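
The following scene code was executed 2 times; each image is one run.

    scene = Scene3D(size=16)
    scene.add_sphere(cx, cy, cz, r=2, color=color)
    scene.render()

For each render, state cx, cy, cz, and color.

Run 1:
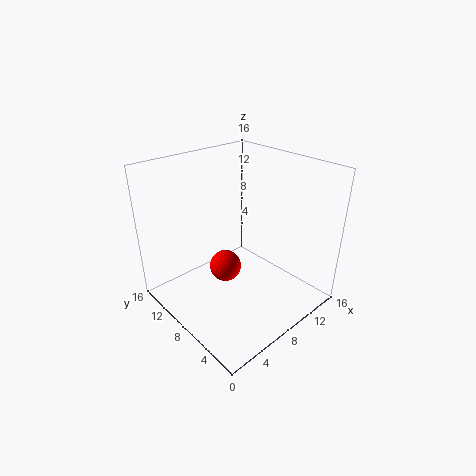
cx = 9, cy = 11.5, cz = 2, color = 'red'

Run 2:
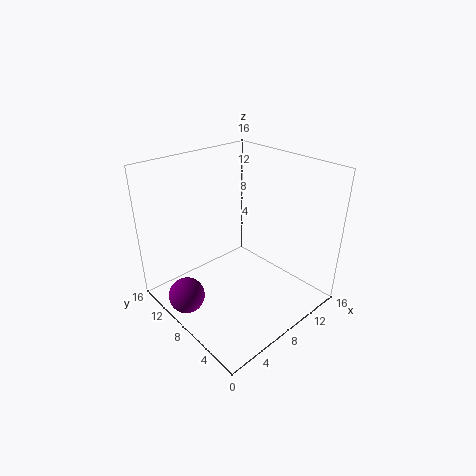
cx = 2, cy = 10, cz = 2, color = 'purple'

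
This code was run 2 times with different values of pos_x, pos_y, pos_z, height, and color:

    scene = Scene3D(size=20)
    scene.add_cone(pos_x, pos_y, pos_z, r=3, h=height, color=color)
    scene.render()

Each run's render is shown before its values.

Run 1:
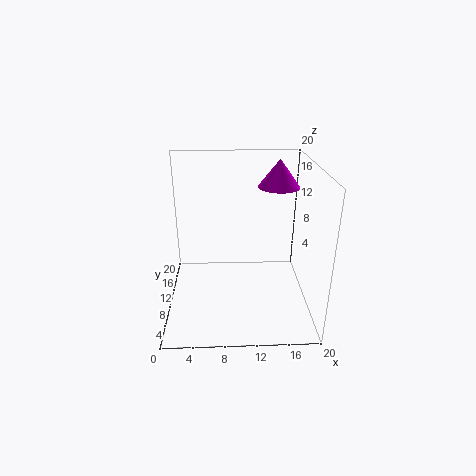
pos_x = 16; pos_y = 14; pos_z = 16; height = 4; color = 'magenta'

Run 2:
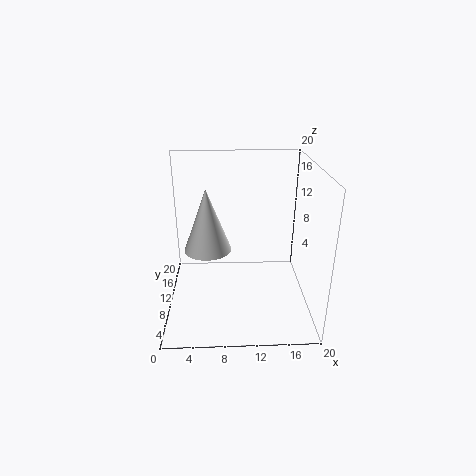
pos_x = 6; pos_y = 7; pos_z = 10; height = 8; color = 'white'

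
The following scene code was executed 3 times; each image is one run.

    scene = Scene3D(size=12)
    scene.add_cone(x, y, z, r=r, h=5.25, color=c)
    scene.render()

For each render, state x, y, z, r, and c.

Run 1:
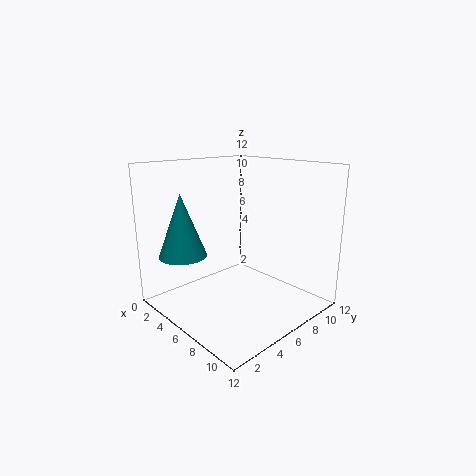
x = 3, y = 2.5, z = 4.5, r = 2, c = 'teal'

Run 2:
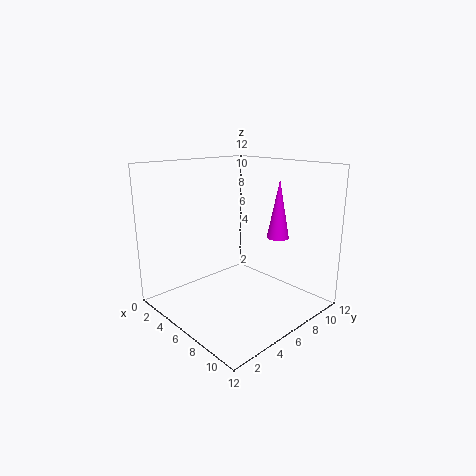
x = 6.75, y = 10.25, z = 5.25, r = 1, c = 'magenta'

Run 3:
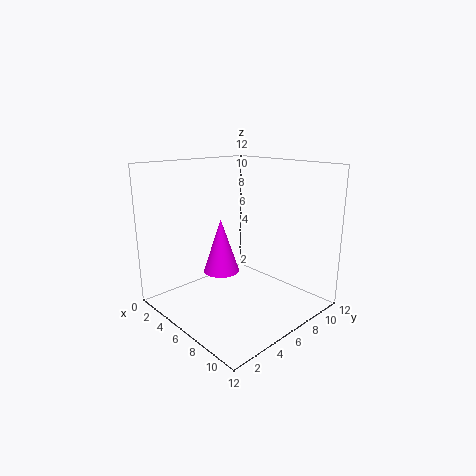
x = 2, y = 7.5, z = 1.25, r = 1.75, c = 'magenta'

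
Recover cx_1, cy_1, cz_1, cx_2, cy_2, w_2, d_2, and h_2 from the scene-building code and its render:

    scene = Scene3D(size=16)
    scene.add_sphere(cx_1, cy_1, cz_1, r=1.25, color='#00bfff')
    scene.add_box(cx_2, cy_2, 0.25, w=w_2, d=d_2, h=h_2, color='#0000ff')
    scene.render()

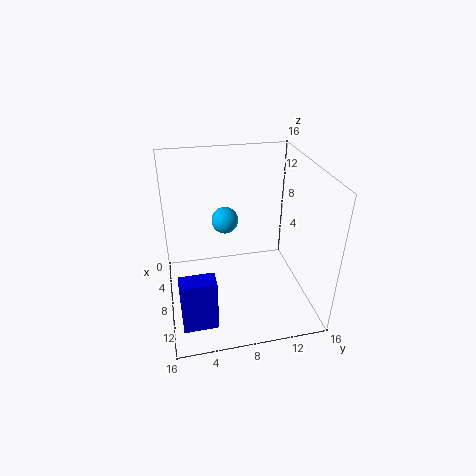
cx_1 = 11.25, cy_1 = 6, cz_1 = 12.25, cx_2 = 11.25, cy_2 = 1, w_2 = 2, d_2 = 3.75, h_2 = 6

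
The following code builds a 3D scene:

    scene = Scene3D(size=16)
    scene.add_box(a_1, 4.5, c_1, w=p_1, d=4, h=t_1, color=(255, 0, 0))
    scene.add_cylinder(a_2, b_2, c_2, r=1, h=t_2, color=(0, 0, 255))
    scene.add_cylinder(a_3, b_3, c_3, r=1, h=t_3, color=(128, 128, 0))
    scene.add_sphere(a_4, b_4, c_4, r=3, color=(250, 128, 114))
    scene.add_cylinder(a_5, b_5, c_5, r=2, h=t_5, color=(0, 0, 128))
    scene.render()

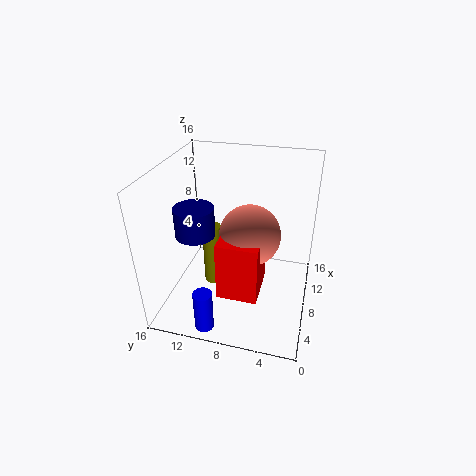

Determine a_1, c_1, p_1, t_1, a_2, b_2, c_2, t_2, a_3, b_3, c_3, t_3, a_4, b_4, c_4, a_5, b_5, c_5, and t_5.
a_1 = 1.5, c_1 = 5, p_1 = 4.5, t_1 = 6, a_2 = 1.5, b_2 = 10, c_2 = 0.5, t_2 = 4.5, a_3 = 6.5, b_3 = 10.5, c_3 = 3, t_3 = 7, a_4 = 5, b_4 = 6, c_4 = 10.5, a_5 = 4.5, b_5 = 11.5, c_5 = 10, t_5 = 3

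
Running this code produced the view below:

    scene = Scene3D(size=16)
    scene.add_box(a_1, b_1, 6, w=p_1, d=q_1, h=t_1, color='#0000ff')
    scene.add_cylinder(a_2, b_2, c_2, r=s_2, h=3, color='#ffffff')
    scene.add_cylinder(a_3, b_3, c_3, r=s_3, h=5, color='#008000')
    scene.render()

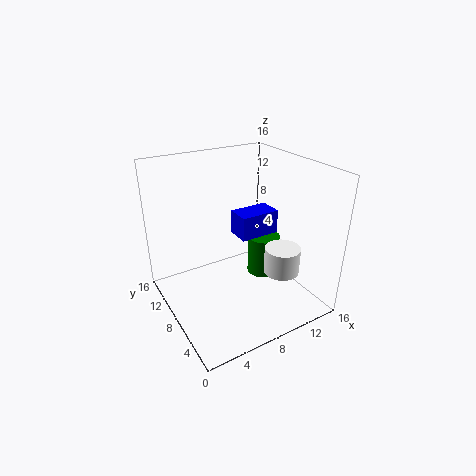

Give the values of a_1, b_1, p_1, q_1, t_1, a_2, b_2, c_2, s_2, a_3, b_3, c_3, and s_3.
a_1 = 10; b_1 = 10; p_1 = 5; q_1 = 3; t_1 = 3; a_2 = 12; b_2 = 5; c_2 = 4; s_2 = 2; a_3 = 13; b_3 = 10; c_3 = 1; s_3 = 2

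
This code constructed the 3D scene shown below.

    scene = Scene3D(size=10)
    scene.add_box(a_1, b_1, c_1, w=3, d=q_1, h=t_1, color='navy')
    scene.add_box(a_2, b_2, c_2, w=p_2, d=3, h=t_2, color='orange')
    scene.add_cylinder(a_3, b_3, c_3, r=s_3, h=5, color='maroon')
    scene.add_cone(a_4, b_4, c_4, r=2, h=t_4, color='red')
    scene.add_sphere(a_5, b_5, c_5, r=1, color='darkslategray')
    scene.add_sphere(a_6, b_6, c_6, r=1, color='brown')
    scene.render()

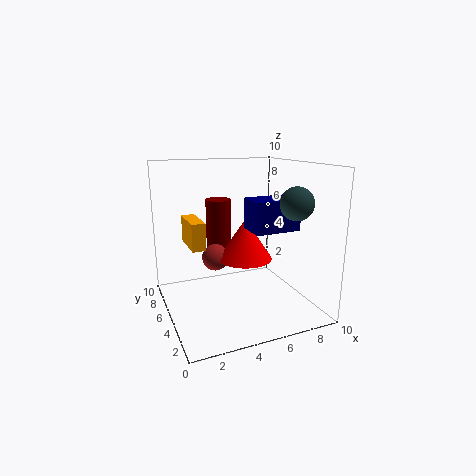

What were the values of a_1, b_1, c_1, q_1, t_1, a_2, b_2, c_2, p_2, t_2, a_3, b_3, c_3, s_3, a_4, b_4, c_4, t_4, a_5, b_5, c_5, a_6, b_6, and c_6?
a_1 = 5, b_1 = 2, c_1 = 6, q_1 = 2, t_1 = 2, a_2 = 2, b_2 = 6, c_2 = 4, p_2 = 1, t_2 = 2, a_3 = 5, b_3 = 9, c_3 = 2, s_3 = 1, a_4 = 6, b_4 = 6, c_4 = 3, t_4 = 3, a_5 = 7, b_5 = 1, c_5 = 8, a_6 = 4, b_6 = 7, c_6 = 3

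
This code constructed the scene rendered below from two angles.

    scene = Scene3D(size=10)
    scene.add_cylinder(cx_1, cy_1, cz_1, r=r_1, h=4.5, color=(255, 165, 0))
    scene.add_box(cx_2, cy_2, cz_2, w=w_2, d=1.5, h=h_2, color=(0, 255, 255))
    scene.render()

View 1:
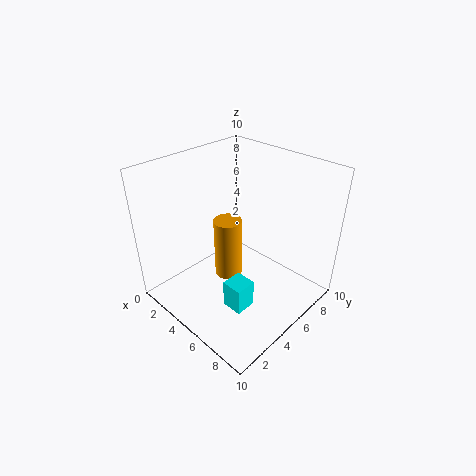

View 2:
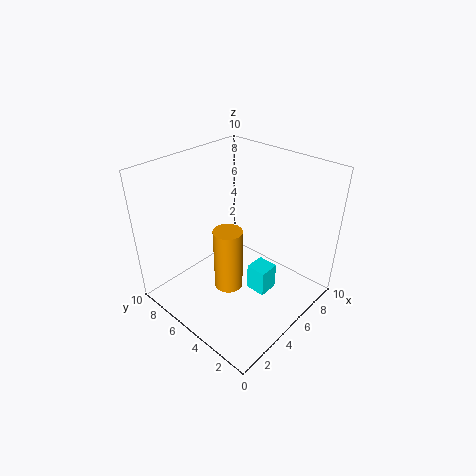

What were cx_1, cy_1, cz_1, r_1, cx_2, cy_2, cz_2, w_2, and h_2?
cx_1 = 4
cy_1 = 5
cz_1 = 1.5
r_1 = 1
cx_2 = 5.5
cy_2 = 3
cz_2 = 0.5
w_2 = 1.5
h_2 = 2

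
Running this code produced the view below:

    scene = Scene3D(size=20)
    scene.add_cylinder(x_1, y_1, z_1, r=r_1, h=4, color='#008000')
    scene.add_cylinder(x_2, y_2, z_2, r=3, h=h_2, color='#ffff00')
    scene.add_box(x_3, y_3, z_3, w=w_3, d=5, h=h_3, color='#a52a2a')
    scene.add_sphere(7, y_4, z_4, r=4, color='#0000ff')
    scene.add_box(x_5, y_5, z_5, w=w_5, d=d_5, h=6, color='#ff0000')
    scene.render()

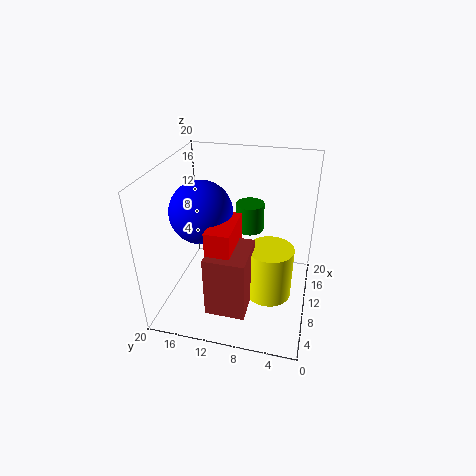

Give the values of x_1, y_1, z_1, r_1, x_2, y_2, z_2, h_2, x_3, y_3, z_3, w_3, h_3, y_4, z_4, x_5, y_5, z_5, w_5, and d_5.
x_1 = 13
y_1 = 9
z_1 = 10
r_1 = 2
x_2 = 7
y_2 = 5
z_2 = 4
h_2 = 7
x_3 = 1
y_3 = 7
z_3 = 4
w_3 = 6
h_3 = 8
y_4 = 14
z_4 = 15
x_5 = 2
y_5 = 9
z_5 = 9
w_5 = 6
d_5 = 3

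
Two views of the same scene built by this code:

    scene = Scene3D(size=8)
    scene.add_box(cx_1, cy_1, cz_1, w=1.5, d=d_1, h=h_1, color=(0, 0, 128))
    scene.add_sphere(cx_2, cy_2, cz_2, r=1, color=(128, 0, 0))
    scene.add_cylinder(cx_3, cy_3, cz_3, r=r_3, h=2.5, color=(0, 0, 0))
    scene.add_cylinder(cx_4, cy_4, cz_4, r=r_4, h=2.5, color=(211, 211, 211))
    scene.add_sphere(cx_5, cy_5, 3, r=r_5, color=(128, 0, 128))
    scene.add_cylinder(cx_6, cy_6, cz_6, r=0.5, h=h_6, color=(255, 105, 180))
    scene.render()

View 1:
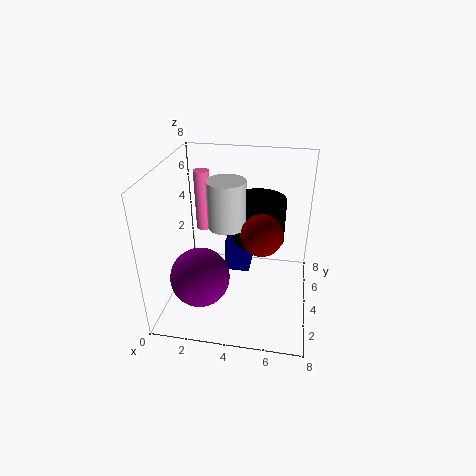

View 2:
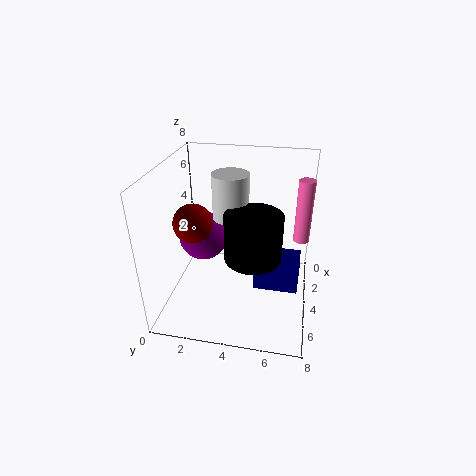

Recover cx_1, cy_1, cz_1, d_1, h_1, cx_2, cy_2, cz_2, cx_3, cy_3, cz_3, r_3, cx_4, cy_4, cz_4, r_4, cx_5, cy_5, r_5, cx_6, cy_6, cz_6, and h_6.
cx_1 = 3
cy_1 = 5
cz_1 = 1
d_1 = 2.5
h_1 = 2
cx_2 = 5.5
cy_2 = 2
cz_2 = 5.5
cx_3 = 5
cy_3 = 5
cz_3 = 3.5
r_3 = 1.5
cx_4 = 3.5
cy_4 = 3.5
cz_4 = 5
r_4 = 1
cx_5 = 2.5
cy_5 = 1.5
r_5 = 1.5
cx_6 = 1
cy_6 = 7.5
cz_6 = 2.5
h_6 = 4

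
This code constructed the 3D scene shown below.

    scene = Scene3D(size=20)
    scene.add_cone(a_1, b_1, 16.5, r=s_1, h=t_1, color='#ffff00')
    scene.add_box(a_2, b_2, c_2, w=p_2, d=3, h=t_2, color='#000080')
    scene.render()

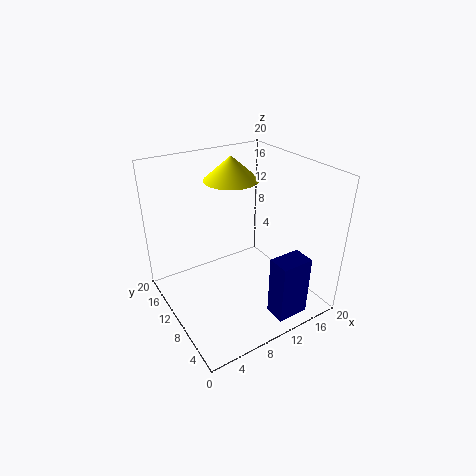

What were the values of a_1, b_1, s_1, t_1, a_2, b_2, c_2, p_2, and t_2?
a_1 = 12
b_1 = 15
s_1 = 4
t_1 = 3.5
a_2 = 11.5
b_2 = 1.5
c_2 = 0.5
p_2 = 4.5
t_2 = 8.5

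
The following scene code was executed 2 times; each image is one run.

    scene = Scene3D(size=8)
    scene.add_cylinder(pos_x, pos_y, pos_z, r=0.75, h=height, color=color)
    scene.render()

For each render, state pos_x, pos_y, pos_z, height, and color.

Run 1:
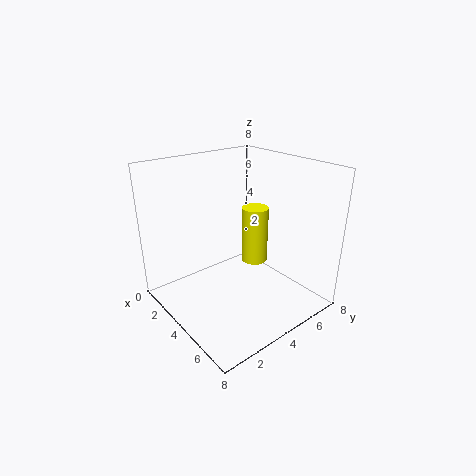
pos_x = 4
pos_y = 5.25
pos_z = 2.25
height = 3.25
color = 'yellow'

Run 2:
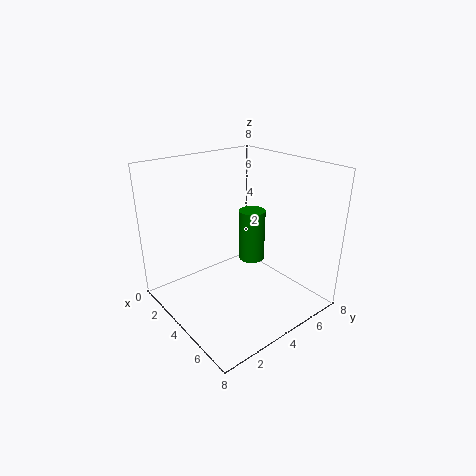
pos_x = 3.75
pos_y = 5.25
pos_z = 2.25
height = 3
color = 'green'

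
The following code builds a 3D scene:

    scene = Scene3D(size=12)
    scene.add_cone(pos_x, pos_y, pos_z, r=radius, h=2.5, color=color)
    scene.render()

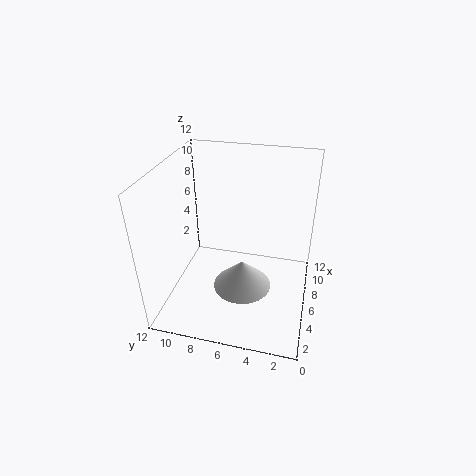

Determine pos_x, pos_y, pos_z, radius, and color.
pos_x = 5.5; pos_y = 5.5; pos_z = 1.5; radius = 2.5; color = 'lightgray'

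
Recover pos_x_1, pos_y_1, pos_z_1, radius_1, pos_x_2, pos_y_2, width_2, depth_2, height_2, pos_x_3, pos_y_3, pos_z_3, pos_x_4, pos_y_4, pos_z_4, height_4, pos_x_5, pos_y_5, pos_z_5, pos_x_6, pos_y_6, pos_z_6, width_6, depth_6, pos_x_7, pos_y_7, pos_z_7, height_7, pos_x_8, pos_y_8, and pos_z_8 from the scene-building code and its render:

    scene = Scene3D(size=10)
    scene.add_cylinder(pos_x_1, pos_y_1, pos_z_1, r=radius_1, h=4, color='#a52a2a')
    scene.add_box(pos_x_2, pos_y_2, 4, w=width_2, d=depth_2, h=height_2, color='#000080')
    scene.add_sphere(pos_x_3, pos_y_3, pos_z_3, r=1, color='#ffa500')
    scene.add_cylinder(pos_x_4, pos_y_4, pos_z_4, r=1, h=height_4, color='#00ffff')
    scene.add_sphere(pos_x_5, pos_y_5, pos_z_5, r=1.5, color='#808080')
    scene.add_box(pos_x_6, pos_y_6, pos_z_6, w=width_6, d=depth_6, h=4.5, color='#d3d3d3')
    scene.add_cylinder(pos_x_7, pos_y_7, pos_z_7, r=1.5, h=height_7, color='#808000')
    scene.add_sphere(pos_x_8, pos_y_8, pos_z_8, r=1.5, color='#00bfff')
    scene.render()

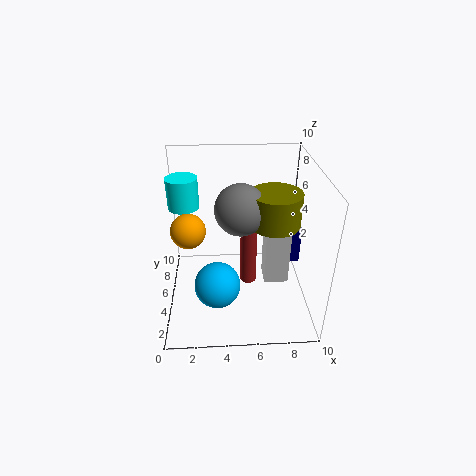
pos_x_1 = 5.5
pos_y_1 = 2.5
pos_z_1 = 3.5
radius_1 = 0.5
pos_x_2 = 8
pos_y_2 = 3.5
width_2 = 1
depth_2 = 1
height_2 = 2.5
pos_x_3 = 2
pos_y_3 = 2
pos_z_3 = 7.5
pos_x_4 = 1.5
pos_y_4 = 5
pos_z_4 = 7.5
height_4 = 2
pos_x_5 = 5
pos_y_5 = 2.5
pos_z_5 = 8.5
pos_x_6 = 6.5
pos_y_6 = 2
pos_z_6 = 3.5
width_6 = 1.5
depth_6 = 1.5
pos_x_7 = 7
pos_y_7 = 2.5
pos_z_7 = 7.5
height_7 = 2
pos_x_8 = 3.5
pos_y_8 = 2.5
pos_z_8 = 3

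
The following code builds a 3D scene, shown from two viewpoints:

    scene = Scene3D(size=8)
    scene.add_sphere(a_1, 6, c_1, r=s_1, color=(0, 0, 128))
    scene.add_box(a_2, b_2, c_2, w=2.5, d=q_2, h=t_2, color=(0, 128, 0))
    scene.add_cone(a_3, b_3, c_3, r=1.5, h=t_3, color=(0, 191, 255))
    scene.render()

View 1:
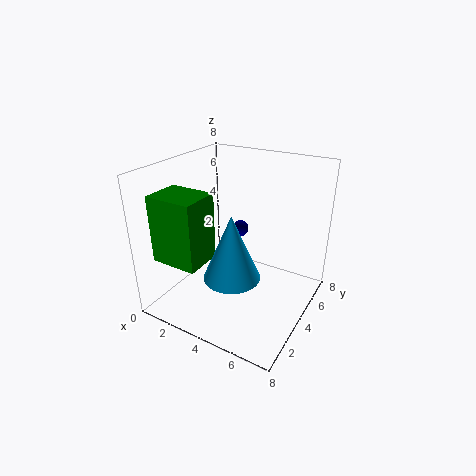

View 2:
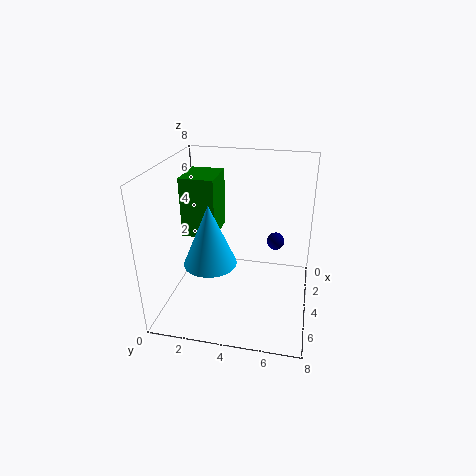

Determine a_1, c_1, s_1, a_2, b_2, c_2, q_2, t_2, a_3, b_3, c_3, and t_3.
a_1 = 3; c_1 = 3.5; s_1 = 0.5; a_2 = 1; b_2 = 0.5; c_2 = 3.5; q_2 = 2; t_2 = 3.5; a_3 = 4.5; b_3 = 2.5; c_3 = 2.5; t_3 = 3.5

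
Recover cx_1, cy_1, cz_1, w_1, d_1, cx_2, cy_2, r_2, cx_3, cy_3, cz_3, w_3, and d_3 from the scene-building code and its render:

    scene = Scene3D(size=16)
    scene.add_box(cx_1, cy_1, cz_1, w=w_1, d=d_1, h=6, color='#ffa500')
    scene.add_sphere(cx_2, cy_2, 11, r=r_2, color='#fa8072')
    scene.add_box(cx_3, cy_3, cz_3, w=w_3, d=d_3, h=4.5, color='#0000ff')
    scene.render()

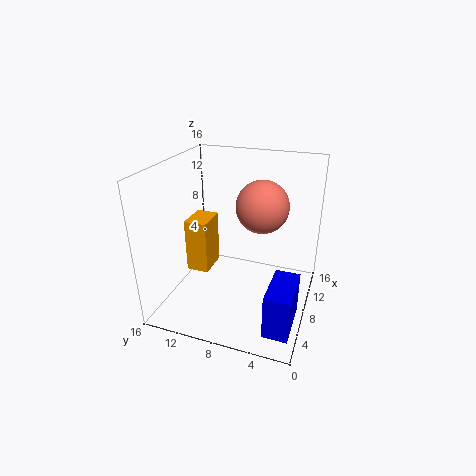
cx_1 = 6
cy_1 = 11
cz_1 = 4
w_1 = 3.5
d_1 = 2.5
cx_2 = 10.5
cy_2 = 6
r_2 = 3
cx_3 = 0.5
cy_3 = 0.5
cz_3 = 2
w_3 = 5
d_3 = 2.5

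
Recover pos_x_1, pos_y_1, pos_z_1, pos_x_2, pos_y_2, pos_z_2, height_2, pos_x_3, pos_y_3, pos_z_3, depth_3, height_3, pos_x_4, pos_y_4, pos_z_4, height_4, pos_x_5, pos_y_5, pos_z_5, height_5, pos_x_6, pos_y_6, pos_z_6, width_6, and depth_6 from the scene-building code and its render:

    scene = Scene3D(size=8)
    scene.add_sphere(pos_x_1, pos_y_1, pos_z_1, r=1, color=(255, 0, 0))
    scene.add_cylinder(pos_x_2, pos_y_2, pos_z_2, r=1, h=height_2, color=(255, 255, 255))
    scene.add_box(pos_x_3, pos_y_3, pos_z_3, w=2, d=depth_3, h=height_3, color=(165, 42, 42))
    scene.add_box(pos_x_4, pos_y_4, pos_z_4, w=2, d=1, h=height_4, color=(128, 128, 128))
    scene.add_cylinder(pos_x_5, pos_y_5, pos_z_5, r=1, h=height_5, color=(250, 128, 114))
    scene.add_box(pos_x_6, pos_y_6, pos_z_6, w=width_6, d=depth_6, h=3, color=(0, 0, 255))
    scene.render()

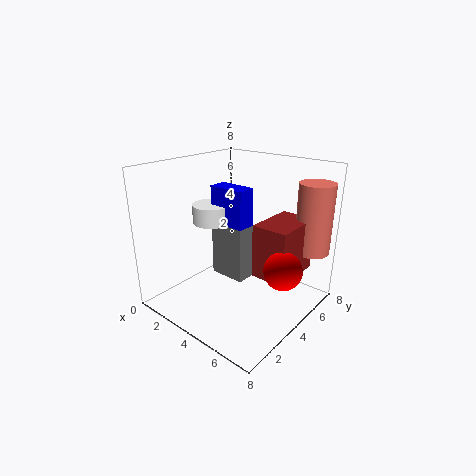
pos_x_1 = 7; pos_y_1 = 4; pos_z_1 = 3; pos_x_2 = 3; pos_y_2 = 3; pos_z_2 = 5; height_2 = 1; pos_x_3 = 5; pos_y_3 = 4; pos_z_3 = 2; depth_3 = 3; height_3 = 3; pos_x_4 = 3; pos_y_4 = 3; pos_z_4 = 2; height_4 = 3; pos_x_5 = 7; pos_y_5 = 7; pos_z_5 = 3; height_5 = 4; pos_x_6 = 3; pos_y_6 = 3; pos_z_6 = 4; width_6 = 2; depth_6 = 1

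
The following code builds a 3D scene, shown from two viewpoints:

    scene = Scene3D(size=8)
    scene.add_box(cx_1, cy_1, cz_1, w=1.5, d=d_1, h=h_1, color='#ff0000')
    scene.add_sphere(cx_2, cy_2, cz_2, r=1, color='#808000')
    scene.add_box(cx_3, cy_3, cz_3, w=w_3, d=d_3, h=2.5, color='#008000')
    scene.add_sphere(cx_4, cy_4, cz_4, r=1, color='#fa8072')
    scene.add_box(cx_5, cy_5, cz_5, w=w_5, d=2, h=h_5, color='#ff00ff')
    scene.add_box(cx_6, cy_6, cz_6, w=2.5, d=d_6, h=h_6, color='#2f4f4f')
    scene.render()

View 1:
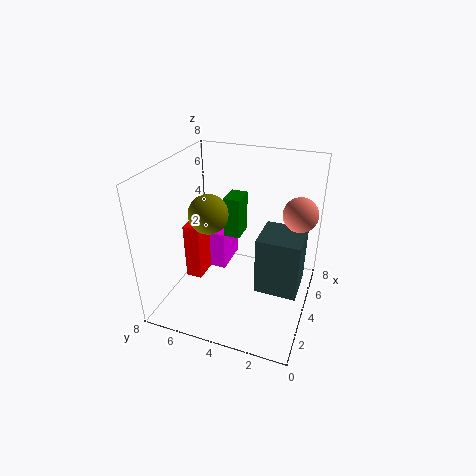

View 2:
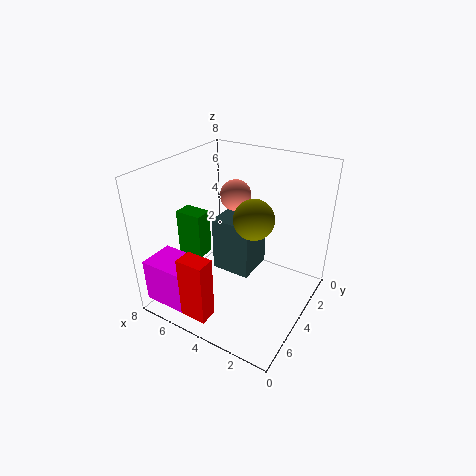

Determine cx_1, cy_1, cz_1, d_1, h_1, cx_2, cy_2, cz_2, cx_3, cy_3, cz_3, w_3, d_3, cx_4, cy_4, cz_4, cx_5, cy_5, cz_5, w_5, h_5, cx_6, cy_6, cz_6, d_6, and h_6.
cx_1 = 4
cy_1 = 6.5
cz_1 = 0.5
d_1 = 1
h_1 = 3.5
cx_2 = 2.5
cy_2 = 5
cz_2 = 6
cx_3 = 5.5
cy_3 = 4.5
cz_3 = 3
w_3 = 1.5
d_3 = 1
cx_4 = 6
cy_4 = 1
cz_4 = 5
cx_5 = 5.5
cy_5 = 5.5
cz_5 = 0.5
w_5 = 2.5
h_5 = 2.5
cx_6 = 4
cy_6 = 0.5
cz_6 = 0.5
d_6 = 2.5
h_6 = 3.5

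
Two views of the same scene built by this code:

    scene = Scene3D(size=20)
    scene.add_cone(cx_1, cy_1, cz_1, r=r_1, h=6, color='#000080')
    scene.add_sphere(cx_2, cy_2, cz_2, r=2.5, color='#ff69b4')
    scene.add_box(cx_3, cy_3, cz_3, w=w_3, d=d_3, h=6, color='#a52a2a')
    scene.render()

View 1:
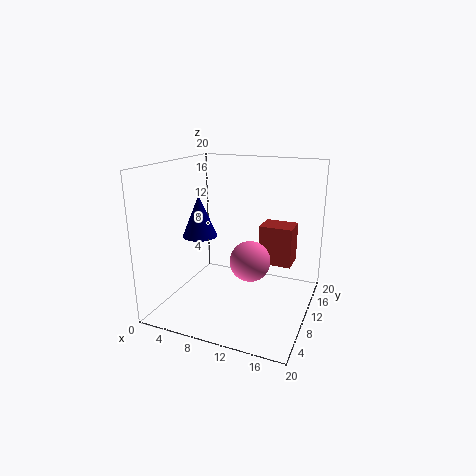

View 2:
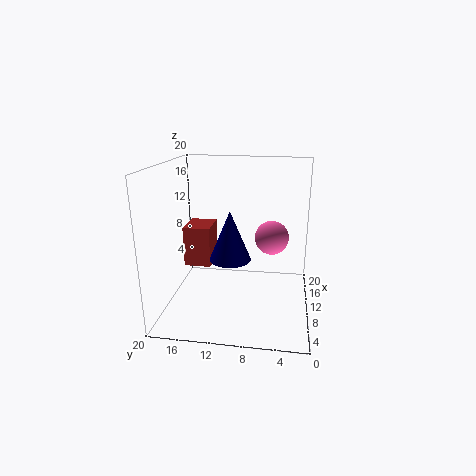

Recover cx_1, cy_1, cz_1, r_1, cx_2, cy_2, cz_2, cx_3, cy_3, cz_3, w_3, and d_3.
cx_1 = 4, cy_1 = 10, cz_1 = 9.5, r_1 = 2.5, cx_2 = 13.5, cy_2 = 5.5, cz_2 = 9, cx_3 = 11.5, cy_3 = 14.5, cz_3 = 4.5, w_3 = 5, d_3 = 4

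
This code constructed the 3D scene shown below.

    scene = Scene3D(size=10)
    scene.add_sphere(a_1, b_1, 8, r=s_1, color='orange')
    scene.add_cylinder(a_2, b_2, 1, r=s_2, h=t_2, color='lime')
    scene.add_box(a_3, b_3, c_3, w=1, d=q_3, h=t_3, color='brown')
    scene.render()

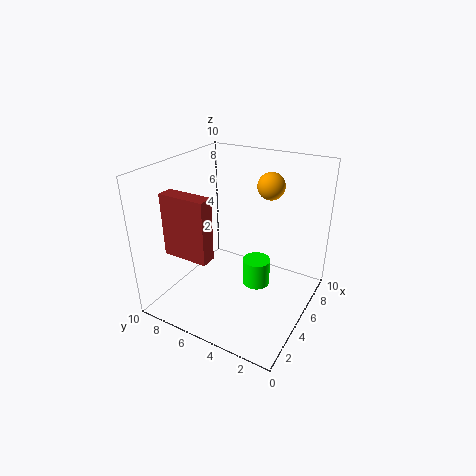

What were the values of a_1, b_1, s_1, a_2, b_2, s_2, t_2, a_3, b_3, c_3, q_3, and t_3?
a_1 = 8, b_1 = 4, s_1 = 1, a_2 = 6, b_2 = 4, s_2 = 1, t_2 = 2, a_3 = 1, b_3 = 5, c_3 = 5, q_3 = 3, t_3 = 4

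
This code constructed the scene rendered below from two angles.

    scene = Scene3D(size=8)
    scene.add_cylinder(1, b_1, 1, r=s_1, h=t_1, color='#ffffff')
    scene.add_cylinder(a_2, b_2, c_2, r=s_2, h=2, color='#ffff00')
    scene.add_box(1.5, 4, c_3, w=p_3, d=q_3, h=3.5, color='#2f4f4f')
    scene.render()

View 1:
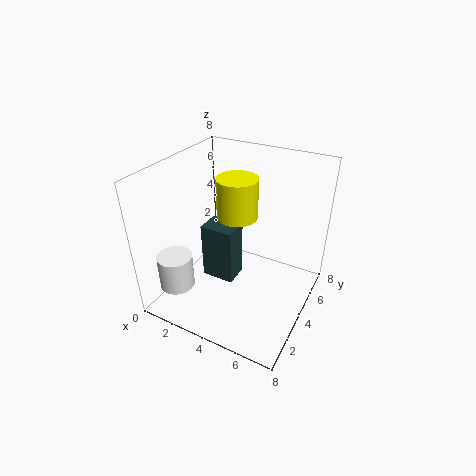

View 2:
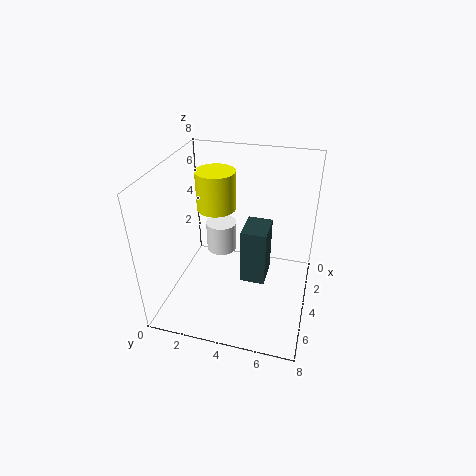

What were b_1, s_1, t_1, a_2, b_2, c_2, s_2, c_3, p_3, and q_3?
b_1 = 2
s_1 = 1
t_1 = 2
a_2 = 4.5
b_2 = 3
c_2 = 6
s_2 = 1
c_3 = 0.5
p_3 = 2
q_3 = 1.5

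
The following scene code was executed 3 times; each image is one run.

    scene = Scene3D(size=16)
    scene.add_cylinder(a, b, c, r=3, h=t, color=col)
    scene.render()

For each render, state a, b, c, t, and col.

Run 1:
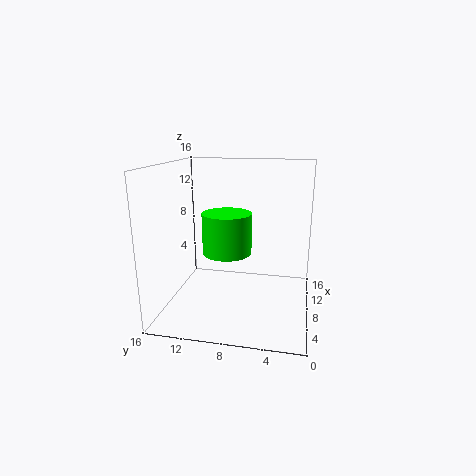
a = 11
b = 10
c = 5
t = 5
col = 'lime'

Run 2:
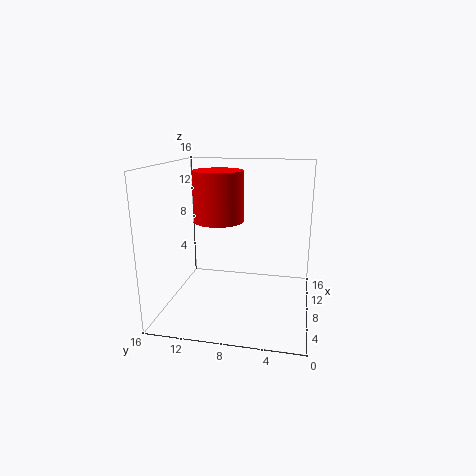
a = 11
b = 11
c = 9
t = 6
col = 'red'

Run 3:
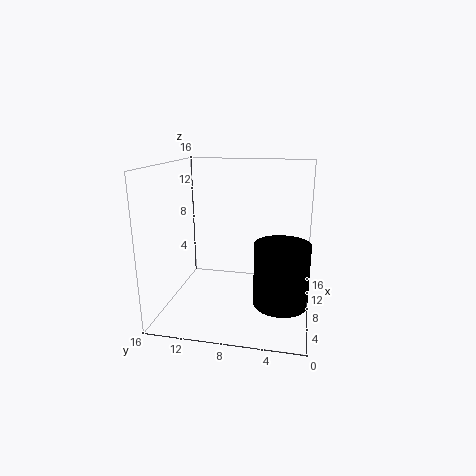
a = 7
b = 3
c = 1
t = 7
col = 'black'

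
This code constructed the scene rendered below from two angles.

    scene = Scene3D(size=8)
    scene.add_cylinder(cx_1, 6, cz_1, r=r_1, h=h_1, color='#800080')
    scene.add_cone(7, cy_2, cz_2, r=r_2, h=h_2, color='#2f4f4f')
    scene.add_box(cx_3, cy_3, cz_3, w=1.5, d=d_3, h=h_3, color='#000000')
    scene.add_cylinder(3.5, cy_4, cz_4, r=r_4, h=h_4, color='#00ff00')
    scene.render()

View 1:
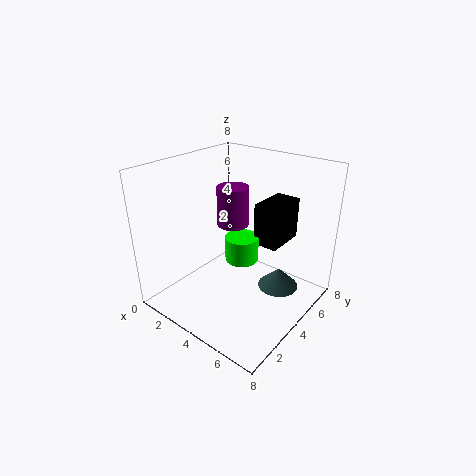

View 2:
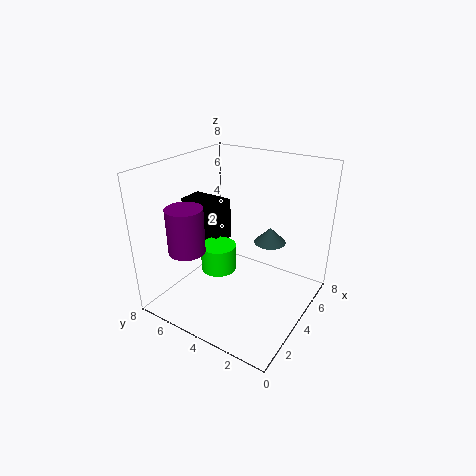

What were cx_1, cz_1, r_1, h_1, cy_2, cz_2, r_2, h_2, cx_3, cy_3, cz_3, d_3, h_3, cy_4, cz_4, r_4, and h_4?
cx_1 = 2
cz_1 = 3.5
r_1 = 1
h_1 = 2.5
cy_2 = 3.5
cz_2 = 2.5
r_2 = 1
h_2 = 1
cx_3 = 4
cy_3 = 5.5
cz_3 = 3
d_3 = 2.5
h_3 = 2.5
cy_4 = 5
cz_4 = 2
r_4 = 1
h_4 = 1.5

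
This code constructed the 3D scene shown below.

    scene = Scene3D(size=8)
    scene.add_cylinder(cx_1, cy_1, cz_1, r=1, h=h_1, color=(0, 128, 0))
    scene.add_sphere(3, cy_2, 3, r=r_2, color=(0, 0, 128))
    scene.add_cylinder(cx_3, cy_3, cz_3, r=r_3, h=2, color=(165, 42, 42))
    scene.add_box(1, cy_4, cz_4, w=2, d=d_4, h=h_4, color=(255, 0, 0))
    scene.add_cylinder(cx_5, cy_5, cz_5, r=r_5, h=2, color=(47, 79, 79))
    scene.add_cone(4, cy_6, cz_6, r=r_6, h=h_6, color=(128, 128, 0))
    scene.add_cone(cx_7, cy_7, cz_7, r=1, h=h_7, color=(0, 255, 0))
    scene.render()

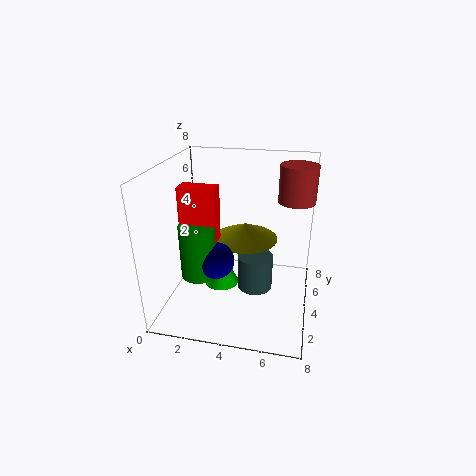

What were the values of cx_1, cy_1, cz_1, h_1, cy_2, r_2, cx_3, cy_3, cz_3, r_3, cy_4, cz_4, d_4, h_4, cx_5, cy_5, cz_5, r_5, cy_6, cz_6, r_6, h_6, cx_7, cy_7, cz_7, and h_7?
cx_1 = 2; cy_1 = 3; cz_1 = 2; h_1 = 3; cy_2 = 3; r_2 = 1; cx_3 = 7; cy_3 = 5; cz_3 = 6; r_3 = 1; cy_4 = 3; cz_4 = 4; d_4 = 1; h_4 = 3; cx_5 = 5; cy_5 = 4; cz_5 = 1; r_5 = 1; cy_6 = 6; cz_6 = 3; r_6 = 2; h_6 = 1; cx_7 = 3; cy_7 = 4; cz_7 = 1; h_7 = 2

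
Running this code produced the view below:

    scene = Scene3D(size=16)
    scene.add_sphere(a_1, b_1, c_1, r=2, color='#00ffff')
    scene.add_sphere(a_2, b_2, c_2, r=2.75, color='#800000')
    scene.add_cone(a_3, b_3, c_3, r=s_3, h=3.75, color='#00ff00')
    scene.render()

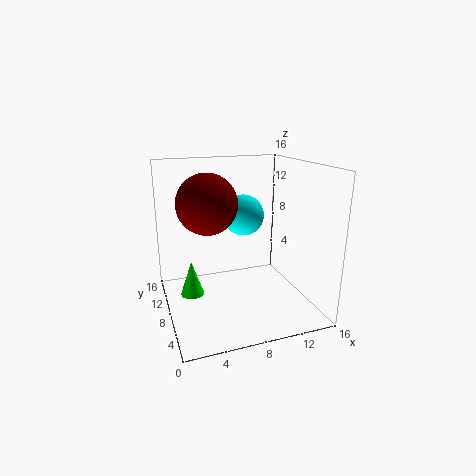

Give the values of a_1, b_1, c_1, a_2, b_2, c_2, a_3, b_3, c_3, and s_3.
a_1 = 7.5; b_1 = 5; c_1 = 11.5; a_2 = 3.5; b_2 = 3.5; c_2 = 13.25; a_3 = 2.5; b_3 = 7.25; c_3 = 2.5; s_3 = 1.25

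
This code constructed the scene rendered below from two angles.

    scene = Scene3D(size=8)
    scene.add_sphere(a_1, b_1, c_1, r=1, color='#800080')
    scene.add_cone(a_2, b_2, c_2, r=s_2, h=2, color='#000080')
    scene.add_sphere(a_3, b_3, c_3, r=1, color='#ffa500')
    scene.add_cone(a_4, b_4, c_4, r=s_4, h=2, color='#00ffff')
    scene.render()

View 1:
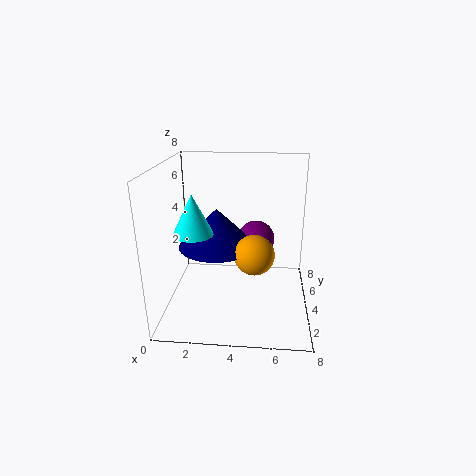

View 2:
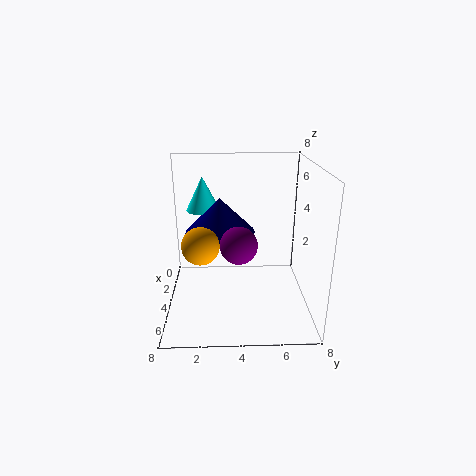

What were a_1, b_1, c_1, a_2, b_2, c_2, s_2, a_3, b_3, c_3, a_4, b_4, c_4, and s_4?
a_1 = 5, b_1 = 4, c_1 = 4, a_2 = 3, b_2 = 3, c_2 = 4, s_2 = 2, a_3 = 5, b_3 = 2, c_3 = 4, a_4 = 2, b_4 = 2, c_4 = 5, s_4 = 1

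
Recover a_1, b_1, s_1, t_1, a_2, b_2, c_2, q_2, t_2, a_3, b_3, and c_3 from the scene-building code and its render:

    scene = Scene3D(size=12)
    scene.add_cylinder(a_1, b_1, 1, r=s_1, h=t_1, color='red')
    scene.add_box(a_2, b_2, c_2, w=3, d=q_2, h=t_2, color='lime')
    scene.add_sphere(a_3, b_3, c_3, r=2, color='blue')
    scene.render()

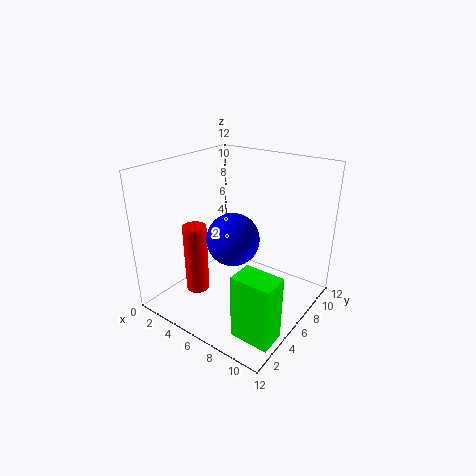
a_1 = 3
b_1 = 4
s_1 = 1
t_1 = 6
a_2 = 9
b_2 = 1
c_2 = 1
q_2 = 2
t_2 = 5
a_3 = 7
b_3 = 4
c_3 = 7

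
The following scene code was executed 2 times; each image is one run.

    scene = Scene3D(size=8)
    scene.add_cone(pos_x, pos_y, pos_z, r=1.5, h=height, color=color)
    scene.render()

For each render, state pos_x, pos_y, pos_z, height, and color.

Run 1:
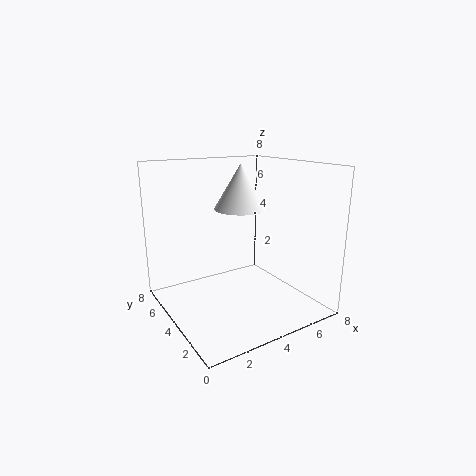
pos_x = 4.5
pos_y = 4.5
pos_z = 5.5
height = 2.5
color = 'white'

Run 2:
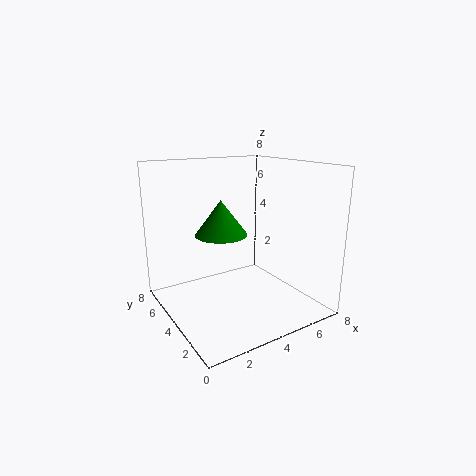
pos_x = 3.5
pos_y = 5
pos_z = 4
height = 2
color = 'green'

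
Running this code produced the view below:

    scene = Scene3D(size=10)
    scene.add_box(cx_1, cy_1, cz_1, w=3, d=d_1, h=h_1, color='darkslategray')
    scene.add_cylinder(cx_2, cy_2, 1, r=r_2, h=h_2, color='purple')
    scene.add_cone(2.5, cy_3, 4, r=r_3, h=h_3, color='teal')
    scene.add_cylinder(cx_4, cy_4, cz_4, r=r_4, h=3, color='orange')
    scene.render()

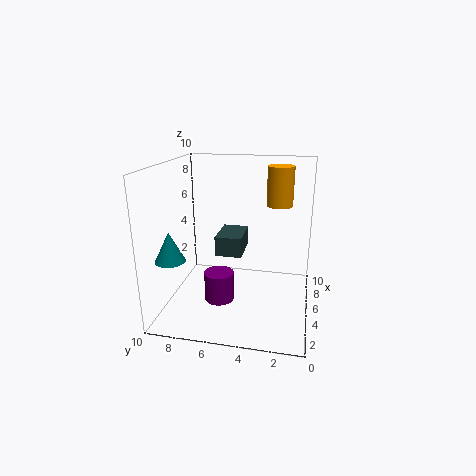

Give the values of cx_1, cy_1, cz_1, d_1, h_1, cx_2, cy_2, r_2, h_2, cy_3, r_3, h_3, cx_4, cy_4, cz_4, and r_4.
cx_1 = 6; cy_1 = 5; cz_1 = 3; d_1 = 2; h_1 = 1.5; cx_2 = 3.5; cy_2 = 6; r_2 = 1; h_2 = 2; cy_3 = 9; r_3 = 1; h_3 = 2; cx_4 = 8.5; cy_4 = 2.5; cz_4 = 6.5; r_4 = 1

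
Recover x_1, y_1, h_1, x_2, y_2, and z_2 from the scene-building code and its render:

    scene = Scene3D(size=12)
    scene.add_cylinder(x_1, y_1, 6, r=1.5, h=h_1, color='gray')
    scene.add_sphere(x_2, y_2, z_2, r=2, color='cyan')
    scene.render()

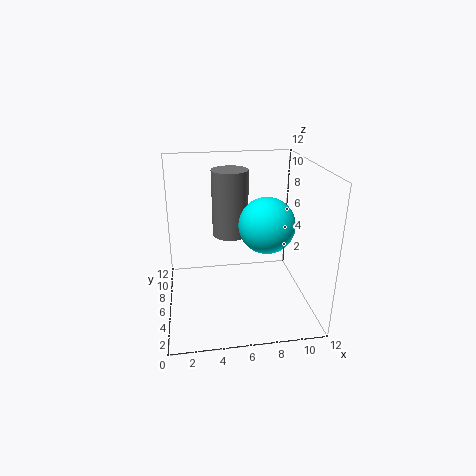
x_1 = 5.5; y_1 = 7; h_1 = 5.5; x_2 = 7.5; y_2 = 2.5; z_2 = 8.5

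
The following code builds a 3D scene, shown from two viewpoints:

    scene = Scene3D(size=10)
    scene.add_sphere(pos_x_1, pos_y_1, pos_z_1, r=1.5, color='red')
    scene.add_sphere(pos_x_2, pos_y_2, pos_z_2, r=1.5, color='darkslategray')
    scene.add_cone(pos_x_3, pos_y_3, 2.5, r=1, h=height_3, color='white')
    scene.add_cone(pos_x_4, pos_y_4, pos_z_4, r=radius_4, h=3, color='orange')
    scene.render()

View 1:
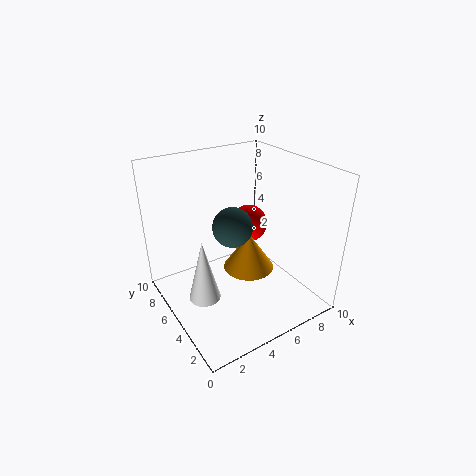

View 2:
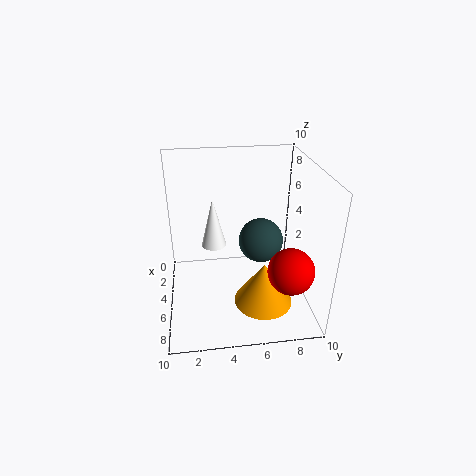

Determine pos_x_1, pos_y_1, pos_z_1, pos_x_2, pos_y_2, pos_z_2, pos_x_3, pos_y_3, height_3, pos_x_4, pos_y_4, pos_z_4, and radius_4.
pos_x_1 = 8
pos_y_1 = 8
pos_z_1 = 4
pos_x_2 = 5.5
pos_y_2 = 6.5
pos_z_2 = 5
pos_x_3 = 1.5
pos_y_3 = 3.5
height_3 = 4
pos_x_4 = 7
pos_y_4 = 6.5
pos_z_4 = 1
radius_4 = 2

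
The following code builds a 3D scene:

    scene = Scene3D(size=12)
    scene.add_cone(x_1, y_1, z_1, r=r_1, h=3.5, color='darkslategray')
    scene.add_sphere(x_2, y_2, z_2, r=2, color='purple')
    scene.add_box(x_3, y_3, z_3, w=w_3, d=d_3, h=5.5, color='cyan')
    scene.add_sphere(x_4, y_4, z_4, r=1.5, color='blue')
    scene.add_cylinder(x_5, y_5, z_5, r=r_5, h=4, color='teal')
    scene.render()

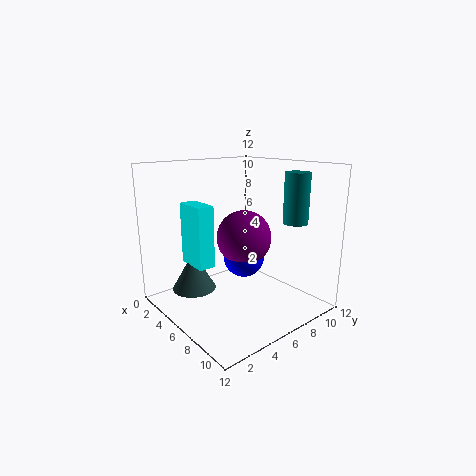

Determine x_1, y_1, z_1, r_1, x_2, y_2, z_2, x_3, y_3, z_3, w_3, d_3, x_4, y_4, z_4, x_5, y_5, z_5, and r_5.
x_1 = 2; y_1 = 4; z_1 = 0.5; r_1 = 2; x_2 = 8.5; y_2 = 4.5; z_2 = 7; x_3 = 1; y_3 = 3.5; z_3 = 3; w_3 = 3; d_3 = 1.5; x_4 = 8.5; y_4 = 4.5; z_4 = 5.5; x_5 = 9.5; y_5 = 9; z_5 = 7.5; r_5 = 1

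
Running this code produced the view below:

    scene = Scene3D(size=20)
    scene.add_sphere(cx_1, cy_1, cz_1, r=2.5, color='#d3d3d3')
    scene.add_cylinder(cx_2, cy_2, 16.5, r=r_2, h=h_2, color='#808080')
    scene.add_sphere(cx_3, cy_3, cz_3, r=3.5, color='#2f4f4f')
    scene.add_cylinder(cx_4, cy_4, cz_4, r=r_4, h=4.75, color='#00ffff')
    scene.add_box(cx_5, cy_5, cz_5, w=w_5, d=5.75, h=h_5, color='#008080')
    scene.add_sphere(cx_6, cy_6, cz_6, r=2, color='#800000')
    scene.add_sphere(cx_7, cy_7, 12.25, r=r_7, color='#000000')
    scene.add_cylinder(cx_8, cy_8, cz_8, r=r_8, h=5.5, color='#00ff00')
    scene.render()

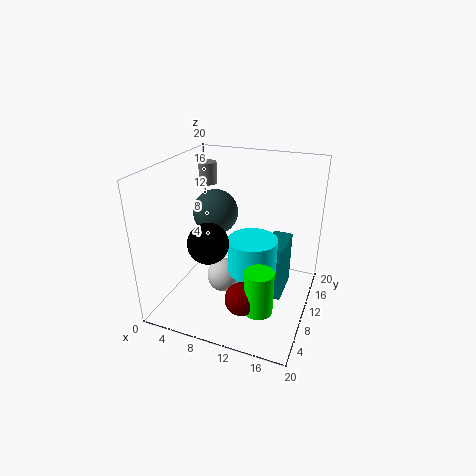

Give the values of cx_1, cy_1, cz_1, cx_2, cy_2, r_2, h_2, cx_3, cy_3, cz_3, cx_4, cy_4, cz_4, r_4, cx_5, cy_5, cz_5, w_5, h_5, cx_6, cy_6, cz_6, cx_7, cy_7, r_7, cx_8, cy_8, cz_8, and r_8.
cx_1 = 7.75, cy_1 = 10, cz_1 = 3.25, cx_2 = 4.5, cy_2 = 12.5, r_2 = 1.25, h_2 = 3, cx_3 = 4.25, cy_3 = 15, cz_3 = 11, cx_4 = 12.75, cy_4 = 8.25, cz_4 = 6.5, r_4 = 3.25, cx_5 = 13.75, cy_5 = 9.75, cz_5 = 1.25, w_5 = 2.75, h_5 = 8, cx_6 = 13.5, cy_6 = 2.25, cz_6 = 6.25, cx_7 = 8.75, cy_7 = 3.5, r_7 = 2.5, cx_8 = 15.5, cy_8 = 2.75, cz_8 = 4.75, r_8 = 1.75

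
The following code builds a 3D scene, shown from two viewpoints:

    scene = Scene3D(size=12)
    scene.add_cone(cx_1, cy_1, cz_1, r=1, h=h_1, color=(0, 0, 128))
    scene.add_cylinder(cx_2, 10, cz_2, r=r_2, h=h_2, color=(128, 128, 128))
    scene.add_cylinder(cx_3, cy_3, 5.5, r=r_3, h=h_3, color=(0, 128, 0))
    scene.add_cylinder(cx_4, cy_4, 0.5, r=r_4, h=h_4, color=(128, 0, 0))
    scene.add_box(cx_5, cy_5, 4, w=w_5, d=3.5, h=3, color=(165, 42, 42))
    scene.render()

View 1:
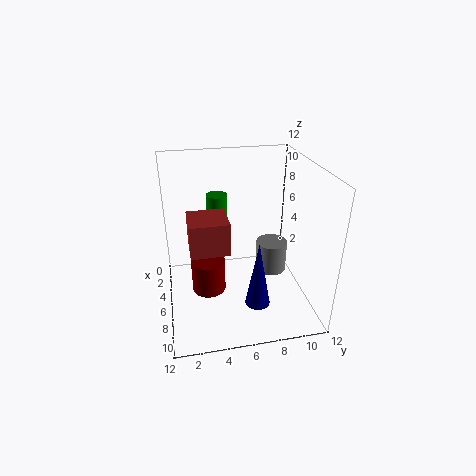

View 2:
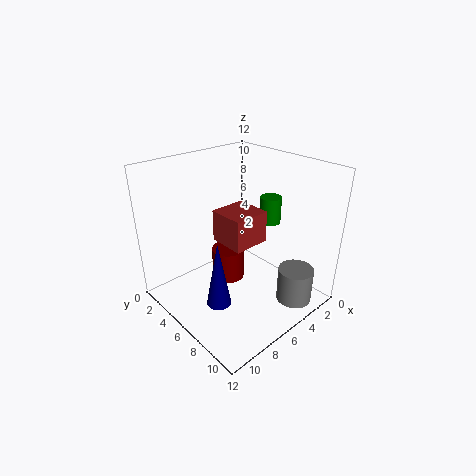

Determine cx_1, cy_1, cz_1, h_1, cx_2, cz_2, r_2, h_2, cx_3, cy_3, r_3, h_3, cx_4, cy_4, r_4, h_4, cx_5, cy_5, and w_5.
cx_1 = 9; cy_1 = 7; cz_1 = 1.5; h_1 = 5.5; cx_2 = 3; cz_2 = 0.5; r_2 = 1.5; h_2 = 3; cx_3 = 1; cy_3 = 5; r_3 = 1; h_3 = 2.5; cx_4 = 5; cy_4 = 3.5; r_4 = 1.5; h_4 = 3; cx_5 = 2; cy_5 = 2; w_5 = 3.5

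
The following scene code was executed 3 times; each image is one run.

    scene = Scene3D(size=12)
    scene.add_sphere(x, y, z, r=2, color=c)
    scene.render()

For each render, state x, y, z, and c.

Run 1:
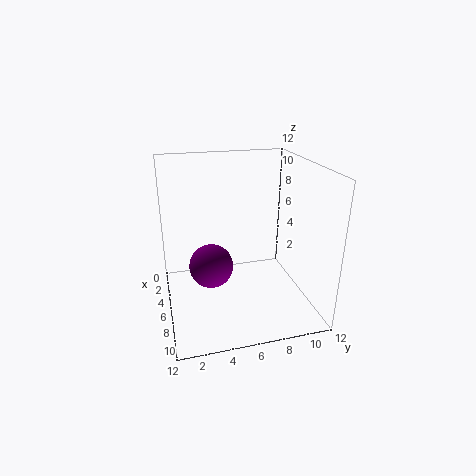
x = 4, y = 4, z = 2.5, c = 'purple'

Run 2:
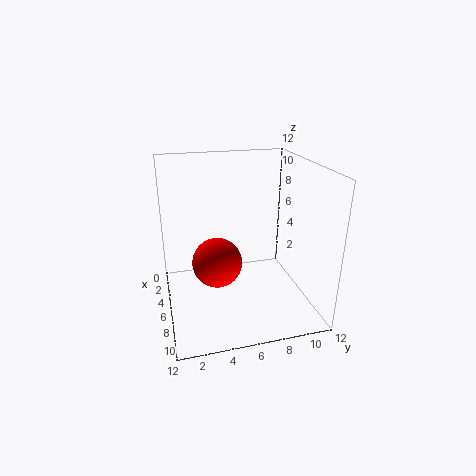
x = 7, y = 4, z = 4.5, c = 'red'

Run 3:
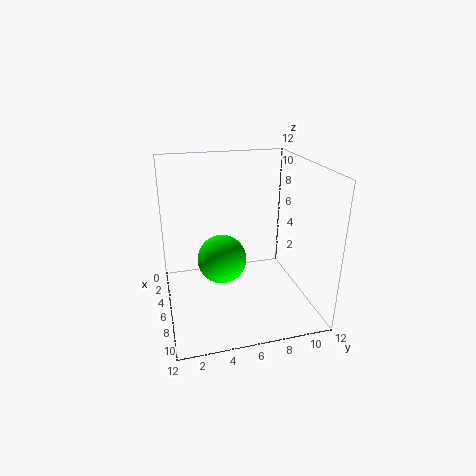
x = 6.5, y = 4.5, z = 4.5, c = 'lime'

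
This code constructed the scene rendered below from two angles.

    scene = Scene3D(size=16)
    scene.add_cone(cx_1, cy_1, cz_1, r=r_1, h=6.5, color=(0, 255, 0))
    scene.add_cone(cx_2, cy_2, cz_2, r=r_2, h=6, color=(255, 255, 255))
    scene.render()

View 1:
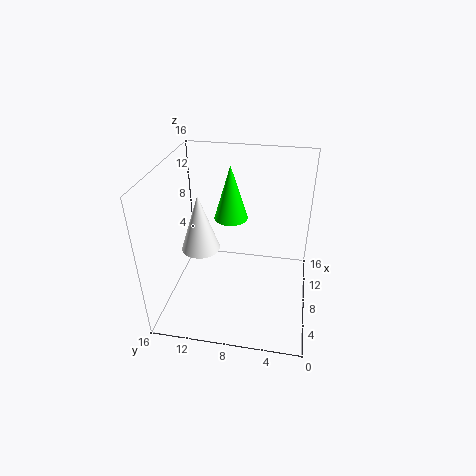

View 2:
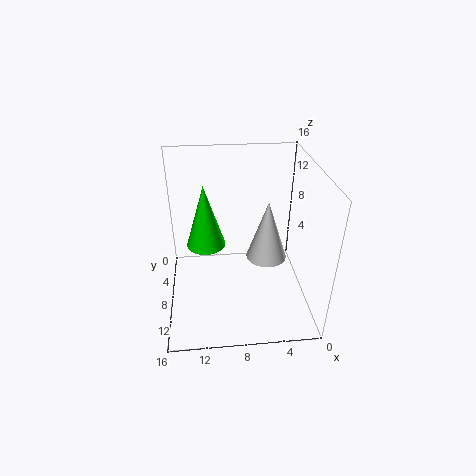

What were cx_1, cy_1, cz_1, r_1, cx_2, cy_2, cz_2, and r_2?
cx_1 = 11.5, cy_1 = 9.5, cz_1 = 8.5, r_1 = 2, cx_2 = 5.5, cy_2 = 11.5, cz_2 = 8, r_2 = 2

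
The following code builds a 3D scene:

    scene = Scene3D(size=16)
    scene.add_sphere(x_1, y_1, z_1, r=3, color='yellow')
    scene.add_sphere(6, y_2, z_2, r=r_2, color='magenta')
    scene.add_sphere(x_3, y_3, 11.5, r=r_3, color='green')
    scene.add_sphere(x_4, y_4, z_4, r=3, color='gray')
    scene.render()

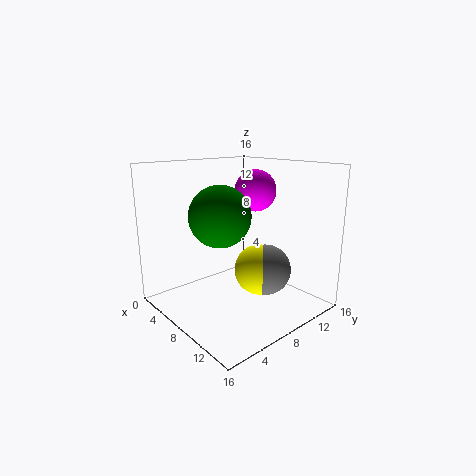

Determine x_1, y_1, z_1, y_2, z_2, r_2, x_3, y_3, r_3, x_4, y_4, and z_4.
x_1 = 8.5
y_1 = 11
z_1 = 3.5
y_2 = 12.5
z_2 = 12.5
r_2 = 2.5
x_3 = 10
y_3 = 4
r_3 = 3
x_4 = 9
y_4 = 11.5
z_4 = 3.5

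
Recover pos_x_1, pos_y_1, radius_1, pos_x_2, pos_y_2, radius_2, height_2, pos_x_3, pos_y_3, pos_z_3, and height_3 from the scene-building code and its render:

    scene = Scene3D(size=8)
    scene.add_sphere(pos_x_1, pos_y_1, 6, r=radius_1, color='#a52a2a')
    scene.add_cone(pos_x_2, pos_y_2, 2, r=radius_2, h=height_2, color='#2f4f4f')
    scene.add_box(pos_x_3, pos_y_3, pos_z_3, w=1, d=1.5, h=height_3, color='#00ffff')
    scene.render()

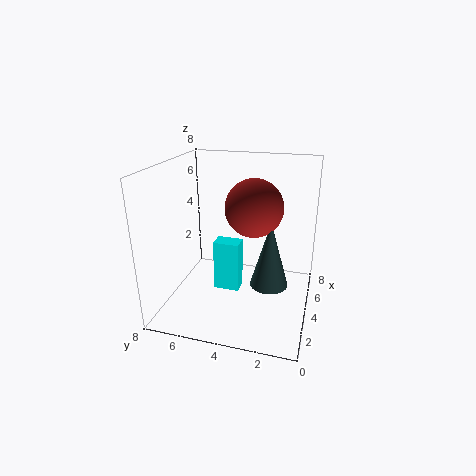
pos_x_1 = 3.5, pos_y_1 = 3, radius_1 = 1.5, pos_x_2 = 3, pos_y_2 = 2, radius_2 = 1, height_2 = 3.5, pos_x_3 = 4, pos_y_3 = 4, pos_z_3 = 0.5, height_3 = 3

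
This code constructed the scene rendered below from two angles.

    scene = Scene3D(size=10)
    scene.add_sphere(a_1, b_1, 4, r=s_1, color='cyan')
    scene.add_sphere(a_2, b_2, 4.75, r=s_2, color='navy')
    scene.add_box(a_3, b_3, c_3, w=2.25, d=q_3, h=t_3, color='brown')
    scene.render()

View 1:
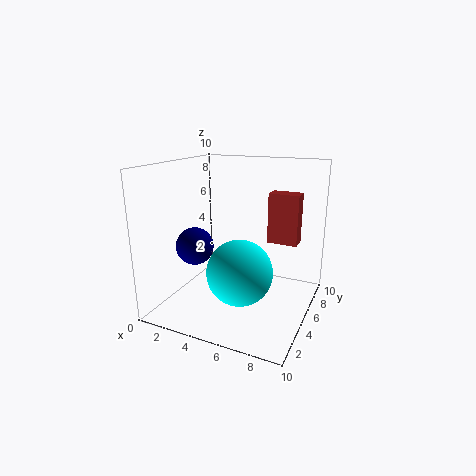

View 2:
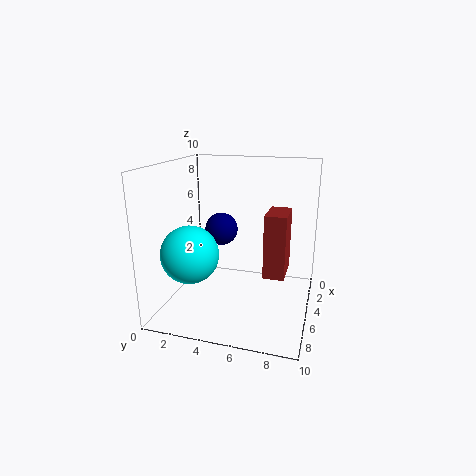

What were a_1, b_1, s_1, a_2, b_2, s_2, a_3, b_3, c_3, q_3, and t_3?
a_1 = 6.5; b_1 = 2; s_1 = 2; a_2 = 2.75; b_2 = 3; s_2 = 1.25; a_3 = 6.25; b_3 = 7.5; c_3 = 4; q_3 = 1.25; t_3 = 3.75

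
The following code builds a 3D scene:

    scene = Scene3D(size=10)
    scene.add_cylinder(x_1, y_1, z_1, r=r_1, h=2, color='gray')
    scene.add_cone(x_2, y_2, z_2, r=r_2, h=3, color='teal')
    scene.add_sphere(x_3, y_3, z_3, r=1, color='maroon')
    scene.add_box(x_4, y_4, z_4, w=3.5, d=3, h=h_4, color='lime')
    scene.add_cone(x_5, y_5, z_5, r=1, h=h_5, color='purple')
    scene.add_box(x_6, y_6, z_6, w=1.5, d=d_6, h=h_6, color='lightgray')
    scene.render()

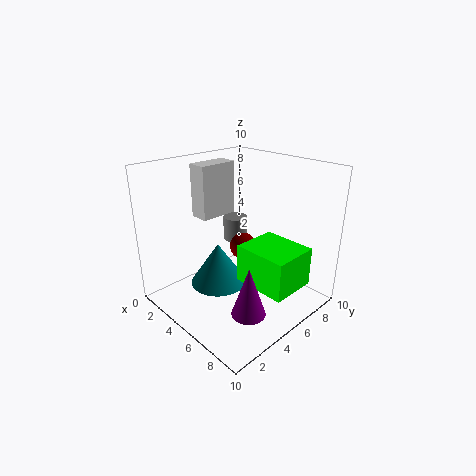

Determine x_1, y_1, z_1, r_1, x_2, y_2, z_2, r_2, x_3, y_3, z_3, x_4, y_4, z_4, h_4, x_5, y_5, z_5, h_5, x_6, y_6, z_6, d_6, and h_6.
x_1 = 1; y_1 = 8.5; z_1 = 2.5; r_1 = 1; x_2 = 4; y_2 = 4; z_2 = 1.5; r_2 = 2; x_3 = 4; y_3 = 6.5; z_3 = 3.5; x_4 = 6.5; y_4 = 3.5; z_4 = 3; h_4 = 2.5; x_5 = 9; y_5 = 2; z_5 = 2.5; h_5 = 3; x_6 = 0.5; y_6 = 4.5; z_6 = 5.5; d_6 = 3; h_6 = 4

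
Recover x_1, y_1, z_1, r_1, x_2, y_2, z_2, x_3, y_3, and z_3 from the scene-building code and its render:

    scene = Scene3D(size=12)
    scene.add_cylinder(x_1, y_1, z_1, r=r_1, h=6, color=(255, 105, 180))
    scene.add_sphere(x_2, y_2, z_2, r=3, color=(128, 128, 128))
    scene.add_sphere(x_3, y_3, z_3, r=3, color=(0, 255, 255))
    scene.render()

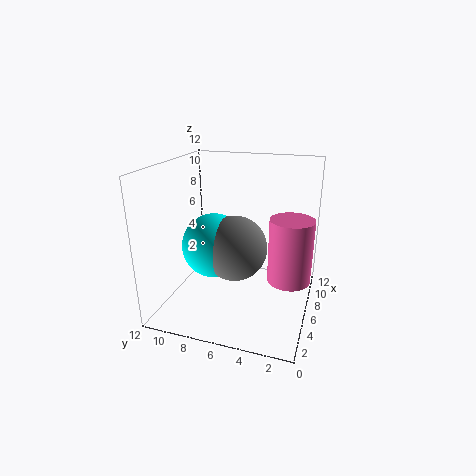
x_1 = 9
y_1 = 2
z_1 = 1
r_1 = 2
x_2 = 8
y_2 = 7
z_2 = 4
x_3 = 8
y_3 = 9
z_3 = 4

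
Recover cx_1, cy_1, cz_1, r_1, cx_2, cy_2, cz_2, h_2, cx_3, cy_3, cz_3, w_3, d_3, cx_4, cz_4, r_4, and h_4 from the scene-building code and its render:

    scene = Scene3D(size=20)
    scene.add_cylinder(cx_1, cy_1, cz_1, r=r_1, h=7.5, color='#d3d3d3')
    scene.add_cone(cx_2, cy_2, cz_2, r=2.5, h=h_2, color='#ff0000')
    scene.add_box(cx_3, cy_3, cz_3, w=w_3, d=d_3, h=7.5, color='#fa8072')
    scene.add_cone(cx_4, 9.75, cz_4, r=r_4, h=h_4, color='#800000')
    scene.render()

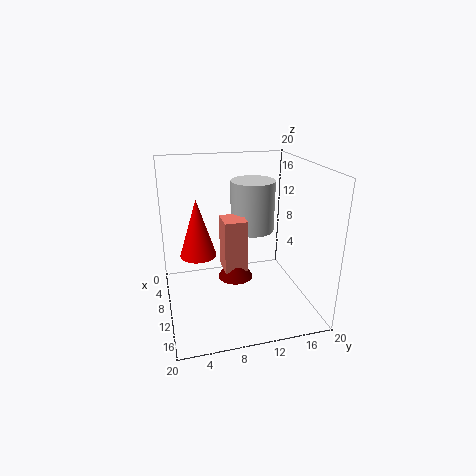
cx_1 = 6.25
cy_1 = 13.25
cz_1 = 9.5
r_1 = 3.25
cx_2 = 9.25
cy_2 = 4.5
cz_2 = 7.75
h_2 = 8
cx_3 = 7
cy_3 = 8
cz_3 = 5
w_3 = 3.75
d_3 = 3.25
cx_4 = 9.5
cz_4 = 3.75
r_4 = 2.5
h_4 = 4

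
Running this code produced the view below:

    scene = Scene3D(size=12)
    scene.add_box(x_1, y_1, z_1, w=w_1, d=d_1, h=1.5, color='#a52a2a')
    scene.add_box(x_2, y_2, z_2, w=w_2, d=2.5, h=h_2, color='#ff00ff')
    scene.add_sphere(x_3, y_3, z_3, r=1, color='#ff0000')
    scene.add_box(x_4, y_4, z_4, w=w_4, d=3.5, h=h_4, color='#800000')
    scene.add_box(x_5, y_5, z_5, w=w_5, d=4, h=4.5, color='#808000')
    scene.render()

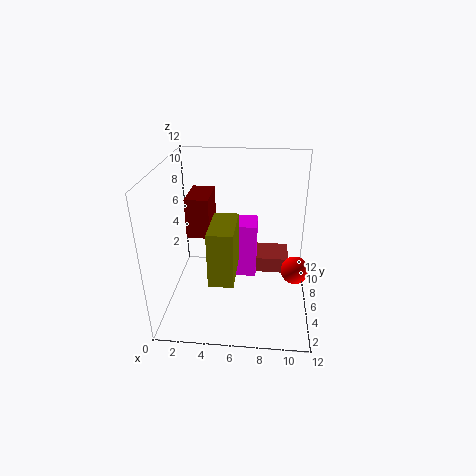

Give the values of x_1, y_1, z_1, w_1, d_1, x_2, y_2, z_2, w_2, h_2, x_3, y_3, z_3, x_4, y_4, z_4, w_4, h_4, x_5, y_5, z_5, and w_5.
x_1 = 7; y_1 = 8.5; z_1 = 1; w_1 = 3.5; d_1 = 3; x_2 = 5.5; y_2 = 7; z_2 = 1.5; w_2 = 2; h_2 = 5; x_3 = 10.5; y_3 = 2.5; z_3 = 5.5; x_4 = 1.5; y_4 = 6.5; z_4 = 5.5; w_4 = 2; h_4 = 3.5; x_5 = 4; y_5 = 2.5; z_5 = 3.5; w_5 = 2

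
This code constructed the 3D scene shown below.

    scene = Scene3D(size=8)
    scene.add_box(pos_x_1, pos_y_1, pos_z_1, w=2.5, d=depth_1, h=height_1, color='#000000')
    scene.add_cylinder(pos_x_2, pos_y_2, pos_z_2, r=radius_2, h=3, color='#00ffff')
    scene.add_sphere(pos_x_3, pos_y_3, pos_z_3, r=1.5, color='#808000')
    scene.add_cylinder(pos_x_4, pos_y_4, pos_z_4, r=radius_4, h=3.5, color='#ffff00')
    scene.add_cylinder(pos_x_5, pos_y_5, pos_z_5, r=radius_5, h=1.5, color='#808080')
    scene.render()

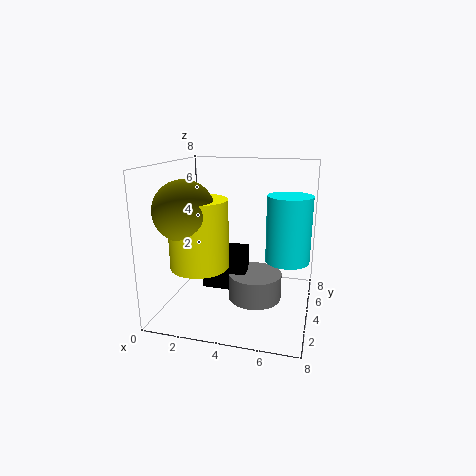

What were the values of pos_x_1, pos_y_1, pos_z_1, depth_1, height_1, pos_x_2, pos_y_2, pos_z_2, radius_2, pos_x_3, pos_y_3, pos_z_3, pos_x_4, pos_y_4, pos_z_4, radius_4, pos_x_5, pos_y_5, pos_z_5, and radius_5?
pos_x_1 = 2, pos_y_1 = 3.5, pos_z_1 = 1, depth_1 = 1, height_1 = 2.5, pos_x_2 = 7, pos_y_2 = 1.5, pos_z_2 = 4, radius_2 = 1, pos_x_3 = 2, pos_y_3 = 1.5, pos_z_3 = 6, pos_x_4 = 2.5, pos_y_4 = 2, pos_z_4 = 3, radius_4 = 1.5, pos_x_5 = 5, pos_y_5 = 4, pos_z_5 = 0.5, radius_5 = 1.5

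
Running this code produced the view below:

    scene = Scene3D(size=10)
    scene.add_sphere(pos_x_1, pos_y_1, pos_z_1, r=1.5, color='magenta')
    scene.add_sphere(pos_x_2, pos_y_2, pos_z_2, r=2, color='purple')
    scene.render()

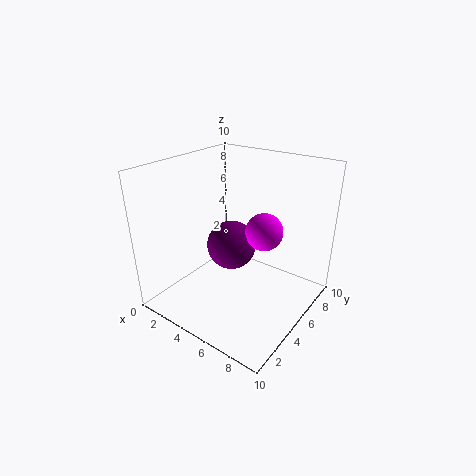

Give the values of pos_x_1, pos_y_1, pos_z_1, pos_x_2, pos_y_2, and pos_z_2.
pos_x_1 = 5, pos_y_1 = 8.5, pos_z_1 = 4, pos_x_2 = 2.5, pos_y_2 = 7.5, pos_z_2 = 2.5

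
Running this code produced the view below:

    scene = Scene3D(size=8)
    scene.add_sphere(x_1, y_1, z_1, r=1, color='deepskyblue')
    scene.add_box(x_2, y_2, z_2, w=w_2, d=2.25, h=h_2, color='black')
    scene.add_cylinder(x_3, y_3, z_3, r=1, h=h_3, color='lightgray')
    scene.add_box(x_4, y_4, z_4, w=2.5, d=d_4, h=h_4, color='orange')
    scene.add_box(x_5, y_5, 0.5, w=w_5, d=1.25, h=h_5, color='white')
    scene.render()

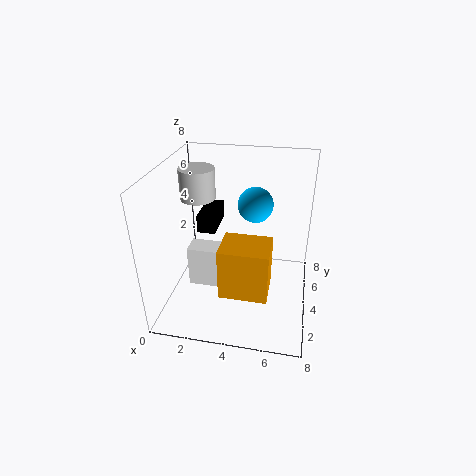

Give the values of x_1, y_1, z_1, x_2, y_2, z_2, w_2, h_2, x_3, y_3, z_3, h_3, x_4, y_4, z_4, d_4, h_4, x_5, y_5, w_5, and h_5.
x_1 = 4.75; y_1 = 5.25; z_1 = 5.5; x_2 = 1.75; y_2 = 3.75; z_2 = 4.25; w_2 = 1; h_2 = 1; x_3 = 1.5; y_3 = 5; z_3 = 5.75; h_3 = 1.75; x_4 = 3.5; y_4 = 1.25; z_4 = 2; d_4 = 2; h_4 = 2.75; x_5 = 1; y_5 = 3.75; w_5 = 2.5; h_5 = 2.5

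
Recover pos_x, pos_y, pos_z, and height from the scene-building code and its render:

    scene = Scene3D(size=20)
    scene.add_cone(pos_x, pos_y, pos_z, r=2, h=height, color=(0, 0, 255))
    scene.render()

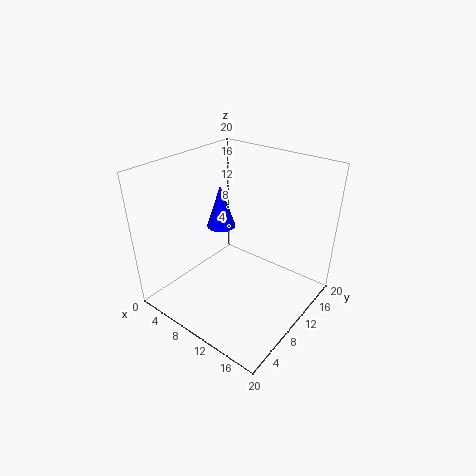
pos_x = 7, pos_y = 10, pos_z = 11, height = 6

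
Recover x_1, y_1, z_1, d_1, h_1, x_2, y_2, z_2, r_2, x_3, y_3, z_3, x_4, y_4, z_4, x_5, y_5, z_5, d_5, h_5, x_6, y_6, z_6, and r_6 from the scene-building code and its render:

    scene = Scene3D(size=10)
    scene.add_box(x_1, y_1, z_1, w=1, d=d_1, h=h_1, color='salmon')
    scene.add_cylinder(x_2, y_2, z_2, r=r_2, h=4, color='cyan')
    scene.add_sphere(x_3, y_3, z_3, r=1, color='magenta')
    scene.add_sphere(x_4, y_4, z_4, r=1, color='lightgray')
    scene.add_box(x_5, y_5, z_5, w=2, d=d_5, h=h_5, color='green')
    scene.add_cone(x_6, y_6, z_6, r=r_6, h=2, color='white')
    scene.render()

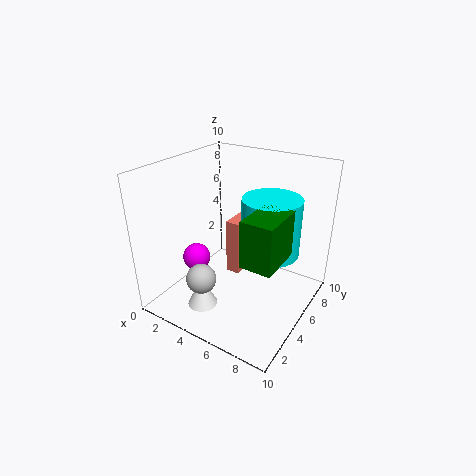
x_1 = 4
y_1 = 5
z_1 = 2
d_1 = 3
h_1 = 4
x_2 = 7
y_2 = 6
z_2 = 4
r_2 = 2
x_3 = 2
y_3 = 4
z_3 = 3
x_4 = 4
y_4 = 2
z_4 = 3
x_5 = 7
y_5 = 2
z_5 = 5
d_5 = 3
h_5 = 3
x_6 = 4
y_6 = 2
z_6 = 1
r_6 = 1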